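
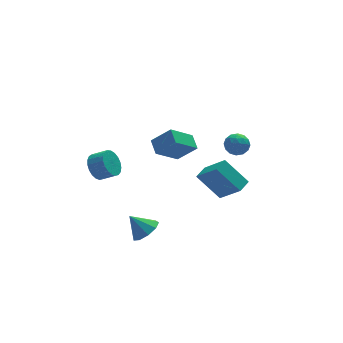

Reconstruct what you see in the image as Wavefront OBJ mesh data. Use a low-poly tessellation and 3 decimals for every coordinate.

v -2.973 4.217 -2.727
v -2.371 4.933 -2.892
v -1.585 4.4 -2.337
v -2.187 3.683 -2.173
v -2.538 5.042 -2.551
v -1.752 4.509 -1.996
v -2.78 5.009 -2.24
v -1.994 4.476 -1.685
v -3.055 4.838 -2.014
v -2.269 4.305 -1.459
v -3.316 4.561 -1.911
v -2.53 4.027 -1.356
v -3.518 4.223 -1.949
v -2.732 3.69 -1.394
v -3.626 3.885 -2.122
v -2.84 3.352 -1.567
v -3.62 3.603 -2.4
v -2.834 3.07 -1.845
v -3.503 3.428 -2.734
v -2.717 2.895 -2.179
v -3.294 3.389 -3.067
v -2.508 2.856 -2.512
v -3.03 3.494 -3.341
v -2.244 2.961 -2.786
v -2.756 3.723 -3.509
v -1.97 3.19 -2.955
v -2.519 4.037 -3.543
v -1.733 3.504 -2.988
v -2.361 4.383 -3.435
v -1.575 3.85 -2.88
v -2.309 4.7 -3.205
v -1.523 4.167 -2.65
v -2.652 -3.661 -2.493
v -1.922 -3.744 -1.922
v -3.408 -3.119 -1.447
v -1.911 -3.176 -2.208
v -2.246 -2.835 -2.628
v -2.771 -2.881 -2.984
v -3.24 -3.292 -3.111
v -3.434 -3.875 -2.948
v -3.261 -4.359 -2.572
v -2.804 -4.516 -2.159
v -2.275 -4.273 -1.902
v 3.398 -1.032 1.742
v 4.085 -1.417 1.774
v 2.775 -2.123 1.966
v 3.462 -2.508 1.998
v 3.27 -1.997 2.567
v 3.655 -1.322 2.428
v 3.205 -2.218 1.312
v 3.59 -1.543 1.173
v 3.966 -2.15 1.508
v 4.006 -2.013 2.284
v 2.854 -1.527 1.456
v 2.894 -1.39 2.232
v 3.796 -1.129 1.738
v 3.064 -2.411 2.002
v 2.951 -2.111 2.336
v 3.355 -2.337 2.355
v 3.543 -1.073 2.123
v 3.947 -1.299 2.142
v 3.468 -1.64 2.608
v 2.913 -2.241 1.598
v 3.317 -2.467 1.617
v 3.505 -1.203 1.385
v 3.909 -1.429 1.404
v 3.392 -1.9 1.132
v 4.13 -1.786 1.601
v 3.764 -2.427 1.733
v 3.613 -2.257 1.329
v 3.839 -1.86 1.248
v 4.153 -1.706 2.057
v 3.788 -2.347 2.189
v 3.675 -2.046 2.523
v 3.901 -1.65 2.441
v 4.084 -2.136 1.901
v 3.072 -1.193 1.551
v 2.707 -1.834 1.683
v 2.959 -1.89 1.299
v 3.185 -1.494 1.217
v 3.096 -1.113 2.007
v 2.73 -1.754 2.139
v 3.021 -1.68 2.492
v 3.247 -1.283 2.411
v 2.776 -1.404 1.839
v -0.593 0.502 0.507
v 0.42 -0.026 1.568
v -0.539 1.478 0.941
v 0.474 0.95 2.003
v 0.886 0.95 -0.683
v 1.899 0.422 0.379
v 0.94 1.926 -0.248
v 1.953 1.398 0.813
v 3.206 0.133 -4.168
v 2.107 1.121 -2.676
v 3.958 0.745 -4.019
v 2.858 1.733 -2.528
v 3.962 -1.133 -2.772
v 2.862 -0.145 -1.281
v 4.713 -0.521 -2.624
v 3.614 0.467 -1.132
f 2 1 5
f 2 5 3
f 3 5 6
f 3 6 4
f 5 1 7
f 5 7 6
f 6 7 8
f 6 8 4
f 7 1 9
f 7 9 8
f 8 9 10
f 8 10 4
f 9 1 11
f 9 11 10
f 10 11 12
f 10 12 4
f 11 1 13
f 11 13 12
f 12 13 14
f 12 14 4
f 13 1 15
f 13 15 14
f 14 15 16
f 14 16 4
f 15 1 17
f 15 17 16
f 16 17 18
f 16 18 4
f 17 1 19
f 17 19 18
f 18 19 20
f 18 20 4
f 19 1 21
f 19 21 20
f 20 21 22
f 20 22 4
f 21 1 23
f 21 23 22
f 22 23 24
f 22 24 4
f 23 1 25
f 23 25 24
f 24 25 26
f 24 26 4
f 25 1 27
f 25 27 26
f 26 27 28
f 26 28 4
f 27 1 29
f 27 29 28
f 28 29 30
f 28 30 4
f 29 1 31
f 29 31 30
f 30 31 32
f 30 32 4
f 31 1 2
f 31 2 32
f 32 2 3
f 32 3 4
f 34 33 36
f 34 36 35
f 36 33 37
f 36 37 35
f 37 33 38
f 37 38 35
f 38 33 39
f 38 39 35
f 39 33 40
f 39 40 35
f 40 33 41
f 40 41 35
f 41 33 42
f 41 42 35
f 42 33 43
f 42 43 35
f 43 33 34
f 43 34 35
f 44 81 60
f 81 55 84
f 60 84 49
f 81 84 60
f 44 60 56
f 60 49 61
f 56 61 45
f 60 61 56
f 44 56 65
f 56 45 66
f 65 66 51
f 56 66 65
f 44 65 77
f 65 51 80
f 77 80 54
f 65 80 77
f 44 77 81
f 77 54 85
f 81 85 55
f 77 85 81
f 45 61 72
f 61 49 75
f 72 75 53
f 61 75 72
f 49 84 62
f 84 55 83
f 62 83 48
f 84 83 62
f 55 85 82
f 85 54 78
f 82 78 46
f 85 78 82
f 54 80 79
f 80 51 67
f 79 67 50
f 80 67 79
f 51 66 71
f 66 45 68
f 71 68 52
f 66 68 71
f 47 73 59
f 73 53 74
f 59 74 48
f 73 74 59
f 47 59 57
f 59 48 58
f 57 58 46
f 59 58 57
f 47 57 64
f 57 46 63
f 64 63 50
f 57 63 64
f 47 64 69
f 64 50 70
f 69 70 52
f 64 70 69
f 47 69 73
f 69 52 76
f 73 76 53
f 69 76 73
f 48 74 62
f 74 53 75
f 62 75 49
f 74 75 62
f 46 58 82
f 58 48 83
f 82 83 55
f 58 83 82
f 50 63 79
f 63 46 78
f 79 78 54
f 63 78 79
f 52 70 71
f 70 50 67
f 71 67 51
f 70 67 71
f 53 76 72
f 76 52 68
f 72 68 45
f 76 68 72
f 87 89 86
f 90 87 86
f 86 89 88
f 88 90 86
f 87 93 89
f 91 87 90
f 91 93 87
f 89 93 88
f 92 90 88
f 88 93 92
f 92 91 90
f 93 91 92
f 95 97 94
f 98 95 94
f 94 97 96
f 96 98 94
f 95 101 97
f 99 95 98
f 99 101 95
f 97 101 96
f 100 98 96
f 96 101 100
f 100 99 98
f 101 99 100



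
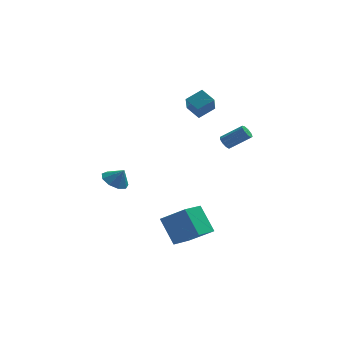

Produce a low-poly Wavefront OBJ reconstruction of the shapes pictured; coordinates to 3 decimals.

v 0.86 3.287 2.984
v 0.786 2.362 4.072
v 1.838 3.858 3.535
v 1.765 2.932 4.623
v 1.575 2.588 2.437
v 1.502 1.662 3.525
v 2.554 3.158 2.988
v 2.48 2.233 4.076
v 3.074 0.106 1.441
v 3.302 -0.218 1.104
v 4.593 -0.309 2.061
v 4.366 0.014 2.399
v 3.385 0.119 1.024
v 4.676 0.027 1.981
v 3.322 0.45 1.14
v 4.613 0.358 2.097
v 3.144 0.619 1.397
v 4.435 0.528 2.354
v 2.933 0.549 1.675
v 4.224 0.457 2.632
v 2.788 0.271 1.843
v 4.08 0.179 2.8
v 2.777 -0.084 1.824
v 4.069 -0.176 2.781
v 2.906 -0.35 1.625
v 4.197 -0.442 2.583
v 3.113 -0.403 1.341
v 4.404 -0.495 2.298
v 0.081 -4.178 -4.807
v -0.702 -3.214 -3.226
v 0.973 -2.862 -5.167
v 0.19 -1.898 -3.587
v 1.51 -4.842 -3.693
v 0.727 -3.878 -2.113
v 2.402 -3.526 -4.054
v 1.619 -2.562 -2.473
v -3.46 2.075 -2.591
v -2.79 1.637 -3.083
v -2.88 1.905 -1.649
v -2.661 2.266 -3.049
v -2.906 2.806 -2.8
v -3.41 3.004 -2.454
v -3.938 2.768 -2.172
v -4.242 2.208 -2.086
v -4.18 1.586 -2.237
v -3.782 1.193 -2.553
v -3.233 1.213 -2.888
f 2 4 1
f 5 2 1
f 1 4 3
f 3 5 1
f 2 8 4
f 6 2 5
f 6 8 2
f 4 8 3
f 7 5 3
f 3 8 7
f 7 6 5
f 8 6 7
f 10 9 13
f 10 13 11
f 11 13 14
f 11 14 12
f 13 9 15
f 13 15 14
f 14 15 16
f 14 16 12
f 15 9 17
f 15 17 16
f 16 17 18
f 16 18 12
f 17 9 19
f 17 19 18
f 18 19 20
f 18 20 12
f 19 9 21
f 19 21 20
f 20 21 22
f 20 22 12
f 21 9 23
f 21 23 22
f 22 23 24
f 22 24 12
f 23 9 25
f 23 25 24
f 24 25 26
f 24 26 12
f 25 9 27
f 25 27 26
f 26 27 28
f 26 28 12
f 27 9 10
f 27 10 28
f 28 10 11
f 28 11 12
f 30 32 29
f 33 30 29
f 29 32 31
f 31 33 29
f 30 36 32
f 34 30 33
f 34 36 30
f 32 36 31
f 35 33 31
f 31 36 35
f 35 34 33
f 36 34 35
f 38 37 40
f 38 40 39
f 40 37 41
f 40 41 39
f 41 37 42
f 41 42 39
f 42 37 43
f 42 43 39
f 43 37 44
f 43 44 39
f 44 37 45
f 44 45 39
f 45 37 46
f 45 46 39
f 46 37 47
f 46 47 39
f 47 37 38
f 47 38 39



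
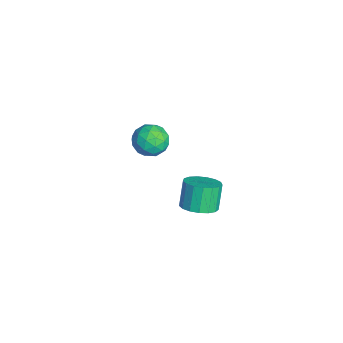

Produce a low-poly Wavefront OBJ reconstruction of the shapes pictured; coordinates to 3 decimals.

v 3.731 -2.306 1.059
v 4.457 -1.515 1.245
v 3.716 -1.183 2.728
v 2.989 -1.974 2.541
v 4.068 -1.271 0.997
v 3.327 -0.94 2.479
v 3.602 -1.265 0.762
v 2.861 -0.933 2.244
v 3.166 -1.497 0.596
v 2.424 -1.165 2.078
v 2.859 -1.914 0.535
v 2.117 -1.583 2.018
v 2.751 -2.421 0.595
v 2.01 -2.09 2.077
v 2.868 -2.902 0.761
v 2.127 -2.57 2.243
v 3.183 -3.246 0.995
v 2.441 -2.915 2.477
v 3.623 -3.374 1.244
v 2.882 -3.043 2.726
v 4.088 -3.258 1.45
v 3.346 -2.927 2.932
v 4.471 -2.924 1.567
v 3.729 -2.593 3.049
v 4.684 -2.448 1.567
v 3.943 -2.117 3.05
v 4.679 -1.939 1.451
v 3.938 -1.608 2.934
v -4.751 -3.879 0.267
v -4.221 -3.038 -0.383
v -3.059 -4.762 0.503
v -2.529 -3.921 -0.147
v -2.959 -3.657 0.929
v -4.005 -3.112 0.783
v -3.275 -4.688 -0.663
v -4.321 -4.143 -0.809
v -3.309 -3.538 -0.958
v -3.114 -2.901 0.026
v -4.166 -4.899 0.094
v -3.971 -4.262 1.078
v -4.634 -3.381 -0.079
v -2.646 -4.419 0.199
v -2.898 -4.264 0.831
v -2.587 -3.769 0.449
v -4.507 -3.425 0.607
v -4.196 -2.93 0.225
v -3.454 -3.294 0.996
v -3.084 -4.87 -0.105
v -2.773 -4.375 -0.487
v -4.693 -4.031 -0.329
v -4.382 -3.536 -0.711
v -3.826 -4.506 -0.876
v -3.787 -3.18 -0.799
v -2.793 -3.699 -0.66
v -3.231 -4.15 -0.963
v -3.846 -3.83 -1.049
v -3.672 -2.806 -0.22
v -2.678 -3.325 -0.082
v -2.931 -3.17 0.551
v -3.545 -2.849 0.465
v -3.136 -3.1 -0.558
v -4.602 -4.475 0.202
v -3.608 -4.994 0.34
v -3.735 -4.951 -0.345
v -4.349 -4.63 -0.431
v -4.487 -4.101 0.78
v -3.493 -4.62 0.919
v -3.434 -3.97 1.169
v -4.049 -3.65 1.083
v -4.144 -4.7 0.678
f 2 1 5
f 2 5 3
f 3 5 6
f 3 6 4
f 5 1 7
f 5 7 6
f 6 7 8
f 6 8 4
f 7 1 9
f 7 9 8
f 8 9 10
f 8 10 4
f 9 1 11
f 9 11 10
f 10 11 12
f 10 12 4
f 11 1 13
f 11 13 12
f 12 13 14
f 12 14 4
f 13 1 15
f 13 15 14
f 14 15 16
f 14 16 4
f 15 1 17
f 15 17 16
f 16 17 18
f 16 18 4
f 17 1 19
f 17 19 18
f 18 19 20
f 18 20 4
f 19 1 21
f 19 21 20
f 20 21 22
f 20 22 4
f 21 1 23
f 21 23 22
f 22 23 24
f 22 24 4
f 23 1 25
f 23 25 24
f 24 25 26
f 24 26 4
f 25 1 27
f 25 27 26
f 26 27 28
f 26 28 4
f 27 1 2
f 27 2 28
f 28 2 3
f 28 3 4
f 29 66 45
f 66 40 69
f 45 69 34
f 66 69 45
f 29 45 41
f 45 34 46
f 41 46 30
f 45 46 41
f 29 41 50
f 41 30 51
f 50 51 36
f 41 51 50
f 29 50 62
f 50 36 65
f 62 65 39
f 50 65 62
f 29 62 66
f 62 39 70
f 66 70 40
f 62 70 66
f 30 46 57
f 46 34 60
f 57 60 38
f 46 60 57
f 34 69 47
f 69 40 68
f 47 68 33
f 69 68 47
f 40 70 67
f 70 39 63
f 67 63 31
f 70 63 67
f 39 65 64
f 65 36 52
f 64 52 35
f 65 52 64
f 36 51 56
f 51 30 53
f 56 53 37
f 51 53 56
f 32 58 44
f 58 38 59
f 44 59 33
f 58 59 44
f 32 44 42
f 44 33 43
f 42 43 31
f 44 43 42
f 32 42 49
f 42 31 48
f 49 48 35
f 42 48 49
f 32 49 54
f 49 35 55
f 54 55 37
f 49 55 54
f 32 54 58
f 54 37 61
f 58 61 38
f 54 61 58
f 33 59 47
f 59 38 60
f 47 60 34
f 59 60 47
f 31 43 67
f 43 33 68
f 67 68 40
f 43 68 67
f 35 48 64
f 48 31 63
f 64 63 39
f 48 63 64
f 37 55 56
f 55 35 52
f 56 52 36
f 55 52 56
f 38 61 57
f 61 37 53
f 57 53 30
f 61 53 57



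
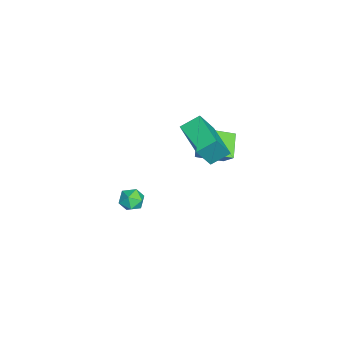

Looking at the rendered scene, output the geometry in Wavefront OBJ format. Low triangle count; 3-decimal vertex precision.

v -1.065 -0.045 -3.763
v -0.404 -0.2 -4.241
v -0.976 -1.28 -3.239
v -0.315 -1.435 -3.717
v -0.259 -0.888 -3.095
v -0.313 -0.125 -3.418
v -1.067 -1.355 -4.062
v -1.121 -0.592 -4.385
v -0.404 -1.01 -4.425
v 0.095 -0.721 -3.828
v -1.475 -0.759 -3.652
v -0.976 -0.47 -3.055
v -0.268 2.753 2.363
v -0.672 3.811 2.981
v 1.624 3.686 2.002
v 1.221 4.744 2.62
v 0.439 1.996 4.12
v 0.036 3.054 4.738
v 2.332 2.929 3.759
v 1.928 3.987 4.377
v -1.861 2.881 1.404
v -1.193 3.444 2.38
v -2.196 4.441 0.734
v -1.528 5.004 1.71
v -0.512 2.796 0.53
v 0.156 3.359 1.506
v -0.847 4.356 -0.14
v -0.179 4.919 0.836
f 1 12 6
f 1 6 2
f 1 2 8
f 1 8 11
f 1 11 12
f 2 6 10
f 6 12 5
f 12 11 3
f 11 8 7
f 8 2 9
f 4 10 5
f 4 5 3
f 4 3 7
f 4 7 9
f 4 9 10
f 5 10 6
f 3 5 12
f 7 3 11
f 9 7 8
f 10 9 2
f 14 16 13
f 17 14 13
f 13 16 15
f 15 17 13
f 14 20 16
f 18 14 17
f 18 20 14
f 16 20 15
f 19 17 15
f 15 20 19
f 19 18 17
f 20 18 19
f 22 24 21
f 25 22 21
f 21 24 23
f 23 25 21
f 22 28 24
f 26 22 25
f 26 28 22
f 24 28 23
f 27 25 23
f 23 28 27
f 27 26 25
f 28 26 27



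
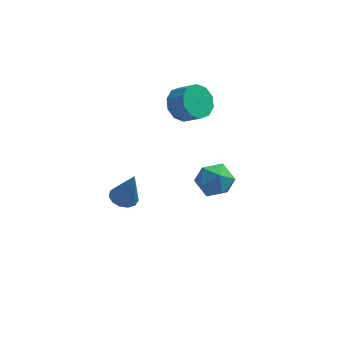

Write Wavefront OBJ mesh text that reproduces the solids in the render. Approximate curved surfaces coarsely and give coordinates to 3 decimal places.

v -4.023 -3.252 1.221
v -3.457 -2.864 1.081
v -3.497 -3.388 2.959
v -3.742 -2.612 1.187
v -4.115 -2.563 1.303
v -4.46 -2.733 1.394
v -4.665 -3.068 1.43
v -4.666 -3.461 1.4
v -4.463 -3.788 1.313
v -4.121 -3.945 1.197
v -3.747 -3.881 1.089
v -3.46 -3.618 1.023
v -3.352 -3.239 1.02
v -0.755 2.722 -1.964
v 0.026 2.395 -1.305
v -0.646 1.225 -2.835
v 0.135 0.898 -2.176
v -0.869 0.997 -1.81
v -0.936 1.922 -1.272
v 0.316 1.698 -2.868
v 0.249 2.623 -2.33
v 0.688 1.762 -1.864
v -0.044 1.329 -1.211
v -0.576 2.291 -2.929
v -1.308 1.858 -2.276
v -2.023 2.984 2.554
v -1.5 2.708 1.773
v -0.673 2.26 2.486
v -1.197 2.536 3.266
v -1.327 3.268 1.925
v -0.501 2.82 2.638
v -1.421 3.72 2.317
v -0.594 3.272 3.03
v -1.745 3.891 2.8
v -0.918 3.443 3.513
v -2.175 3.715 3.188
v -1.348 3.267 3.901
v -2.547 3.26 3.334
v -1.72 2.812 4.047
v -2.719 2.7 3.182
v -1.893 2.252 3.895
v -2.626 2.248 2.79
v -1.799 1.8 3.503
v -2.302 2.077 2.307
v -1.475 1.629 3.02
v -1.872 2.253 1.919
v -1.045 1.805 2.632
f 2 1 4
f 2 4 3
f 4 1 5
f 4 5 3
f 5 1 6
f 5 6 3
f 6 1 7
f 6 7 3
f 7 1 8
f 7 8 3
f 8 1 9
f 8 9 3
f 9 1 10
f 9 10 3
f 10 1 11
f 10 11 3
f 11 1 12
f 11 12 3
f 12 1 13
f 12 13 3
f 13 1 2
f 13 2 3
f 14 25 19
f 14 19 15
f 14 15 21
f 14 21 24
f 14 24 25
f 15 19 23
f 19 25 18
f 25 24 16
f 24 21 20
f 21 15 22
f 17 23 18
f 17 18 16
f 17 16 20
f 17 20 22
f 17 22 23
f 18 23 19
f 16 18 25
f 20 16 24
f 22 20 21
f 23 22 15
f 27 26 30
f 27 30 28
f 28 30 31
f 28 31 29
f 30 26 32
f 30 32 31
f 31 32 33
f 31 33 29
f 32 26 34
f 32 34 33
f 33 34 35
f 33 35 29
f 34 26 36
f 34 36 35
f 35 36 37
f 35 37 29
f 36 26 38
f 36 38 37
f 37 38 39
f 37 39 29
f 38 26 40
f 38 40 39
f 39 40 41
f 39 41 29
f 40 26 42
f 40 42 41
f 41 42 43
f 41 43 29
f 42 26 44
f 42 44 43
f 43 44 45
f 43 45 29
f 44 26 46
f 44 46 45
f 45 46 47
f 45 47 29
f 46 26 27
f 46 27 47
f 47 27 28
f 47 28 29



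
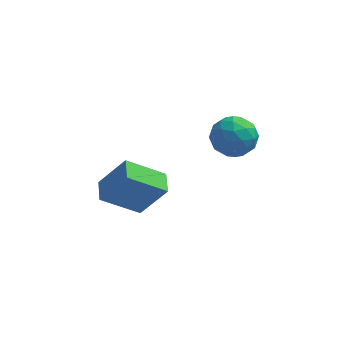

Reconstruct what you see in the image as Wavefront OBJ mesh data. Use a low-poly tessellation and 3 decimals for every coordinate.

v 0.244 2.462 -4.997
v -1.195 2.07 -3.955
v 0.075 3.41 -4.875
v -1.365 3.018 -3.832
v 1.265 2.462 -3.588
v -0.175 2.07 -2.545
v 1.095 3.41 -3.465
v -0.344 3.018 -2.423
v 2.888 2.019 0.577
v 3.571 2.541 0.919
v 3.729 1.699 -0.619
v 4.412 2.221 -0.277
v 4.188 1.424 0.135
v 3.668 1.621 0.875
v 3.632 2.619 -0.575
v 3.112 2.816 0.165
v 4.031 2.911 0.207
v 4.375 2.173 0.646
v 2.925 2.067 -0.346
v 3.269 1.329 0.093
v 3.155 2.308 0.853
v 4.145 1.932 -0.553
v 4.013 1.464 -0.311
v 4.415 1.771 -0.11
v 3.213 1.767 0.827
v 3.614 2.074 1.028
v 3.977 1.418 0.568
v 3.686 2.166 -0.728
v 4.087 2.473 -0.527
v 2.885 2.469 0.41
v 3.287 2.776 0.611
v 3.323 2.822 -0.268
v 3.828 2.832 0.635
v 4.322 2.645 -0.068
v 3.863 2.878 -0.243
v 3.557 2.994 0.192
v 4.03 2.398 0.893
v 4.524 2.211 0.19
v 4.393 1.742 0.433
v 4.087 1.858 0.868
v 4.3 2.616 0.475
v 2.776 2.029 0.11
v 3.27 1.842 -0.593
v 3.213 2.382 -0.568
v 2.907 2.498 -0.133
v 2.978 1.595 0.368
v 3.472 1.408 -0.335
v 3.743 1.246 0.108
v 3.437 1.362 0.543
v 3 1.624 -0.175
f 2 4 1
f 5 2 1
f 1 4 3
f 3 5 1
f 2 8 4
f 6 2 5
f 6 8 2
f 4 8 3
f 7 5 3
f 3 8 7
f 7 6 5
f 8 6 7
f 9 46 25
f 46 20 49
f 25 49 14
f 46 49 25
f 9 25 21
f 25 14 26
f 21 26 10
f 25 26 21
f 9 21 30
f 21 10 31
f 30 31 16
f 21 31 30
f 9 30 42
f 30 16 45
f 42 45 19
f 30 45 42
f 9 42 46
f 42 19 50
f 46 50 20
f 42 50 46
f 10 26 37
f 26 14 40
f 37 40 18
f 26 40 37
f 14 49 27
f 49 20 48
f 27 48 13
f 49 48 27
f 20 50 47
f 50 19 43
f 47 43 11
f 50 43 47
f 19 45 44
f 45 16 32
f 44 32 15
f 45 32 44
f 16 31 36
f 31 10 33
f 36 33 17
f 31 33 36
f 12 38 24
f 38 18 39
f 24 39 13
f 38 39 24
f 12 24 22
f 24 13 23
f 22 23 11
f 24 23 22
f 12 22 29
f 22 11 28
f 29 28 15
f 22 28 29
f 12 29 34
f 29 15 35
f 34 35 17
f 29 35 34
f 12 34 38
f 34 17 41
f 38 41 18
f 34 41 38
f 13 39 27
f 39 18 40
f 27 40 14
f 39 40 27
f 11 23 47
f 23 13 48
f 47 48 20
f 23 48 47
f 15 28 44
f 28 11 43
f 44 43 19
f 28 43 44
f 17 35 36
f 35 15 32
f 36 32 16
f 35 32 36
f 18 41 37
f 41 17 33
f 37 33 10
f 41 33 37



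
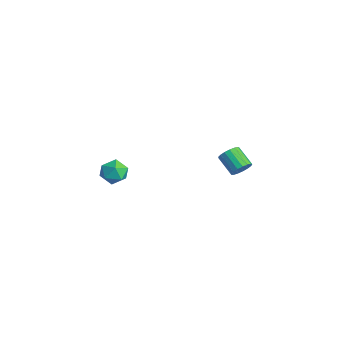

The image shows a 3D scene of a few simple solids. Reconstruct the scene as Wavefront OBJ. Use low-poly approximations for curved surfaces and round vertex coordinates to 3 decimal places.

v -0.415 4.048 -0.479
v -0.04 3.909 0.034
v -1.111 3.672 0.751
v -1.485 3.812 0.239
v -0.091 4.215 0.06
v -1.161 3.978 0.777
v -0.215 4.482 -0.038
v -1.286 4.246 0.679
v -0.386 4.651 -0.236
v -1.456 4.414 0.481
v -0.563 4.681 -0.491
v -1.633 4.445 0.226
v -0.706 4.566 -0.742
v -1.776 4.33 -0.025
v -0.782 4.333 -0.933
v -1.853 4.097 -0.216
v -0.774 4.034 -1.02
v -1.845 3.798 -0.303
v -0.684 3.739 -0.983
v -1.755 3.503 -0.266
v -0.532 3.514 -0.83
v -1.603 3.278 -0.113
v -0.354 3.412 -0.597
v -1.424 3.176 0.12
v -0.189 3.455 -0.337
v -1.259 3.219 0.38
v -0.076 3.635 -0.109
v -1.146 3.398 0.608
v -0.625 -2.644 1.673
v 0.029 -2.75 1.173
v -0.429 -3.87 2.187
v 0.225 -3.976 1.687
v 0.263 -3.428 2.309
v 0.142 -2.67 1.992
v -0.542 -3.95 1.368
v -0.663 -3.192 1.051
v 0.081 -3.557 0.984
v 0.578 -3.234 1.566
v -0.978 -3.386 1.794
v -0.481 -3.063 2.376
f 2 1 5
f 2 5 3
f 3 5 6
f 3 6 4
f 5 1 7
f 5 7 6
f 6 7 8
f 6 8 4
f 7 1 9
f 7 9 8
f 8 9 10
f 8 10 4
f 9 1 11
f 9 11 10
f 10 11 12
f 10 12 4
f 11 1 13
f 11 13 12
f 12 13 14
f 12 14 4
f 13 1 15
f 13 15 14
f 14 15 16
f 14 16 4
f 15 1 17
f 15 17 16
f 16 17 18
f 16 18 4
f 17 1 19
f 17 19 18
f 18 19 20
f 18 20 4
f 19 1 21
f 19 21 20
f 20 21 22
f 20 22 4
f 21 1 23
f 21 23 22
f 22 23 24
f 22 24 4
f 23 1 25
f 23 25 24
f 24 25 26
f 24 26 4
f 25 1 27
f 25 27 26
f 26 27 28
f 26 28 4
f 27 1 2
f 27 2 28
f 28 2 3
f 28 3 4
f 29 40 34
f 29 34 30
f 29 30 36
f 29 36 39
f 29 39 40
f 30 34 38
f 34 40 33
f 40 39 31
f 39 36 35
f 36 30 37
f 32 38 33
f 32 33 31
f 32 31 35
f 32 35 37
f 32 37 38
f 33 38 34
f 31 33 40
f 35 31 39
f 37 35 36
f 38 37 30



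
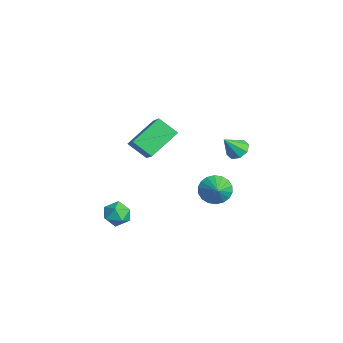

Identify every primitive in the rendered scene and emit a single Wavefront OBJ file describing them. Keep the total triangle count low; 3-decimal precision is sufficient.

v 0.879 -1.595 1.613
v 0.141 -2.461 2.464
v 0.178 0.087 2.716
v -0.56 -0.779 3.567
v 2.48 -1.741 2.853
v 1.742 -2.607 3.704
v 1.779 -0.059 3.956
v 1.041 -0.925 4.807
v 1.009 3.655 1.319
v 1.726 3.544 1.129
v 1.171 2.765 2.441
v 1.66 3.986 1.489
v 1.213 4.234 1.75
v 0.647 4.143 1.758
v 0.293 3.765 1.51
v 0.358 3.323 1.15
v 0.806 3.075 0.889
v 1.372 3.167 0.88
v -1.187 3.092 -3.486
v -0.799 2.551 -4.259
v -0.093 2.888 -2.794
v -0.661 2.974 -4.352
v -0.628 3.42 -4.273
v -0.705 3.801 -4.039
v -0.878 4.041 -3.695
v -1.112 4.094 -3.31
v -1.361 3.948 -2.959
v -1.575 3.632 -2.713
v -1.713 3.21 -2.62
v -1.746 2.764 -2.698
v -1.669 2.383 -2.933
v -1.496 2.142 -3.277
v -1.262 2.09 -3.662
v -1.013 2.236 -4.013
v -1.378 -3.018 -3.797
v -0.923 -2.742 -3.04
v -0.077 -3.178 -4.52
v 0.378 -2.902 -3.763
v -0.056 -3.719 -3.77
v -0.86 -3.62 -3.323
v -0.14 -2.3 -4.237
v -0.944 -2.201 -3.79
v -0.158 -2.298 -3.312
v -0.106 -3.175 -3.023
v -0.894 -2.745 -4.537
v -0.842 -3.622 -4.248
f 2 4 1
f 5 2 1
f 1 4 3
f 3 5 1
f 2 8 4
f 6 2 5
f 6 8 2
f 4 8 3
f 7 5 3
f 3 8 7
f 7 6 5
f 8 6 7
f 10 9 12
f 10 12 11
f 12 9 13
f 12 13 11
f 13 9 14
f 13 14 11
f 14 9 15
f 14 15 11
f 15 9 16
f 15 16 11
f 16 9 17
f 16 17 11
f 17 9 18
f 17 18 11
f 18 9 10
f 18 10 11
f 20 19 22
f 20 22 21
f 22 19 23
f 22 23 21
f 23 19 24
f 23 24 21
f 24 19 25
f 24 25 21
f 25 19 26
f 25 26 21
f 26 19 27
f 26 27 21
f 27 19 28
f 27 28 21
f 28 19 29
f 28 29 21
f 29 19 30
f 29 30 21
f 30 19 31
f 30 31 21
f 31 19 32
f 31 32 21
f 32 19 33
f 32 33 21
f 33 19 34
f 33 34 21
f 34 19 20
f 34 20 21
f 35 46 40
f 35 40 36
f 35 36 42
f 35 42 45
f 35 45 46
f 36 40 44
f 40 46 39
f 46 45 37
f 45 42 41
f 42 36 43
f 38 44 39
f 38 39 37
f 38 37 41
f 38 41 43
f 38 43 44
f 39 44 40
f 37 39 46
f 41 37 45
f 43 41 42
f 44 43 36



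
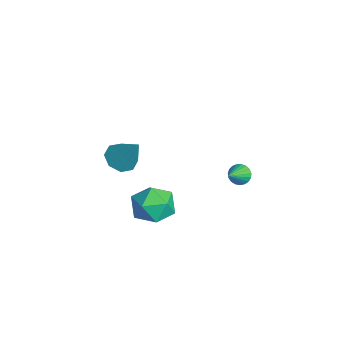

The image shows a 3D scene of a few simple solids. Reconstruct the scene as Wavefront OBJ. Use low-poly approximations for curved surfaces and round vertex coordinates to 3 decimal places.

v 1.758 0.129 -1.138
v 2.117 0.533 -1.134
v 2.582 -0.609 -0.382
v 1.993 0.58 -0.953
v 1.828 0.548 -0.804
v 1.651 0.445 -0.713
v 1.492 0.286 -0.695
v 1.38 0.101 -0.754
v 1.333 -0.079 -0.879
v 1.36 -0.224 -1.049
v 1.455 -0.307 -1.235
v 1.603 -0.315 -1.403
v 1.778 -0.246 -1.526
v 1.95 -0.112 -1.582
v 2.088 0.064 -1.561
v 2.169 0.251 -1.467
v 2.18 0.417 -1.316
v 0.962 -3.633 -1.909
v 1.336 -3.092 -2.769
v 2.544 -4.348 -1.671
v 2.918 -3.807 -2.531
v 2.653 -3.271 -1.628
v 1.675 -2.83 -1.775
v 2.205 -4.61 -2.665
v 1.227 -4.169 -2.812
v 2.104 -3.696 -3.237
v 2.381 -2.868 -2.595
v 1.499 -4.572 -1.845
v 1.776 -3.744 -1.203
v -3.704 -3.88 -3.708
v -3.191 -4.558 -3.715
v -2.836 -3.24 -2.192
v -2.952 -4.062 -4.061
v -3.153 -3.459 -4.2
v -3.677 -3.103 -4.051
v -4.216 -3.202 -3.701
v -4.455 -3.698 -3.355
v -4.254 -4.301 -3.215
v -3.731 -4.657 -3.365
f 2 1 4
f 2 4 3
f 4 1 5
f 4 5 3
f 5 1 6
f 5 6 3
f 6 1 7
f 6 7 3
f 7 1 8
f 7 8 3
f 8 1 9
f 8 9 3
f 9 1 10
f 9 10 3
f 10 1 11
f 10 11 3
f 11 1 12
f 11 12 3
f 12 1 13
f 12 13 3
f 13 1 14
f 13 14 3
f 14 1 15
f 14 15 3
f 15 1 16
f 15 16 3
f 16 1 17
f 16 17 3
f 17 1 2
f 17 2 3
f 18 29 23
f 18 23 19
f 18 19 25
f 18 25 28
f 18 28 29
f 19 23 27
f 23 29 22
f 29 28 20
f 28 25 24
f 25 19 26
f 21 27 22
f 21 22 20
f 21 20 24
f 21 24 26
f 21 26 27
f 22 27 23
f 20 22 29
f 24 20 28
f 26 24 25
f 27 26 19
f 31 30 33
f 31 33 32
f 33 30 34
f 33 34 32
f 34 30 35
f 34 35 32
f 35 30 36
f 35 36 32
f 36 30 37
f 36 37 32
f 37 30 38
f 37 38 32
f 38 30 39
f 38 39 32
f 39 30 31
f 39 31 32



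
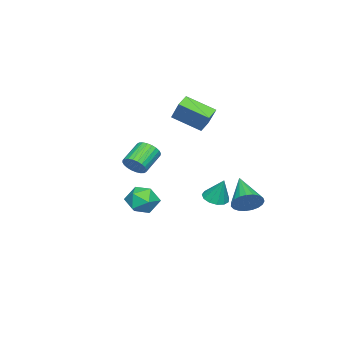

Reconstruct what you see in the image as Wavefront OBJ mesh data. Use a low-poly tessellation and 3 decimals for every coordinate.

v -3.864 -1.21 3.093
v -3.354 -0.559 4.21
v -4.11 0.298 2.327
v -3.6 0.95 3.444
v -3.12 -1.25 2.776
v -2.61 -0.598 3.893
v -3.366 0.259 2.01
v -2.856 0.91 3.127
v -1.054 -2.224 0.008
v -0.682 -2.116 0.567
v -1.854 -1.929 1.311
v -2.226 -2.036 0.752
v -0.704 -1.87 0.471
v -1.875 -1.682 1.215
v -0.779 -1.677 0.305
v -1.95 -1.49 1.048
v -0.895 -1.568 0.093
v -2.067 -1.381 0.837
v -1.037 -1.558 -0.131
v -2.208 -1.371 0.612
v -1.18 -1.65 -0.335
v -2.352 -1.463 0.409
v -1.305 -1.829 -0.486
v -2.476 -1.642 0.258
v -1.391 -2.068 -0.562
v -2.563 -1.881 0.182
v -1.426 -2.331 -0.551
v -2.598 -2.144 0.193
v -1.405 -2.578 -0.455
v -2.576 -2.39 0.289
v -1.33 -2.77 -0.288
v -2.501 -2.583 0.455
v -1.213 -2.879 -0.077
v -2.385 -2.692 0.667
v -1.072 -2.889 0.148
v -2.243 -2.702 0.891
v -0.928 -2.797 0.351
v -2.1 -2.61 1.095
v -0.804 -2.618 0.502
v -1.975 -2.431 1.246
v -0.717 -2.379 0.578
v -1.889 -2.192 1.322
v -0.7 2.277 -1.176
v -0.123 1.922 -1.12
v -0.5 2.803 0.096
v -0.028 2.26 -1.274
v -0.146 2.603 -1.398
v -0.44 2.842 -1.45
v -0.817 2.902 -1.416
v -1.157 2.764 -1.305
v -1.352 2.471 -1.153
v -1.339 2.117 -1.008
v -1.124 1.813 -0.917
v -0.775 1.657 -0.907
v -0.401 1.698 -0.983
v 2.75 1.099 -0.33
v 3.278 0.782 -0.978
v 2.802 -0.182 0.338
v 3.33 -0.499 -0.31
v 3.639 0.12 0.256
v 3.607 0.912 -0.158
v 2.473 -0.312 -0.482
v 2.441 0.48 -0.896
v 3.107 -0.09 -1.072
v 3.827 0.177 -0.616
v 2.253 0.423 -0.024
v 2.973 0.69 0.432
v -2.55 3.123 -2.073
v -2.121 3.241 -1.372
v -3.91 2.077 -1.067
v -2.332 3.514 -1.374
v -2.581 3.719 -1.497
v -2.824 3.822 -1.719
v -3.02 3.803 -2.003
v -3.135 3.667 -2.299
v -3.148 3.437 -2.556
v -3.058 3.153 -2.729
v -2.88 2.863 -2.789
v -2.645 2.619 -2.726
v -2.393 2.461 -2.549
v -2.169 2.418 -2.291
v -2.01 2.497 -1.995
v -1.945 2.685 -1.712
v -1.984 2.947 -1.492
f 2 4 1
f 5 2 1
f 1 4 3
f 3 5 1
f 2 8 4
f 6 2 5
f 6 8 2
f 4 8 3
f 7 5 3
f 3 8 7
f 7 6 5
f 8 6 7
f 10 9 13
f 10 13 11
f 11 13 14
f 11 14 12
f 13 9 15
f 13 15 14
f 14 15 16
f 14 16 12
f 15 9 17
f 15 17 16
f 16 17 18
f 16 18 12
f 17 9 19
f 17 19 18
f 18 19 20
f 18 20 12
f 19 9 21
f 19 21 20
f 20 21 22
f 20 22 12
f 21 9 23
f 21 23 22
f 22 23 24
f 22 24 12
f 23 9 25
f 23 25 24
f 24 25 26
f 24 26 12
f 25 9 27
f 25 27 26
f 26 27 28
f 26 28 12
f 27 9 29
f 27 29 28
f 28 29 30
f 28 30 12
f 29 9 31
f 29 31 30
f 30 31 32
f 30 32 12
f 31 9 33
f 31 33 32
f 32 33 34
f 32 34 12
f 33 9 35
f 33 35 34
f 34 35 36
f 34 36 12
f 35 9 37
f 35 37 36
f 36 37 38
f 36 38 12
f 37 9 39
f 37 39 38
f 38 39 40
f 38 40 12
f 39 9 41
f 39 41 40
f 40 41 42
f 40 42 12
f 41 9 10
f 41 10 42
f 42 10 11
f 42 11 12
f 44 43 46
f 44 46 45
f 46 43 47
f 46 47 45
f 47 43 48
f 47 48 45
f 48 43 49
f 48 49 45
f 49 43 50
f 49 50 45
f 50 43 51
f 50 51 45
f 51 43 52
f 51 52 45
f 52 43 53
f 52 53 45
f 53 43 54
f 53 54 45
f 54 43 55
f 54 55 45
f 55 43 44
f 55 44 45
f 56 67 61
f 56 61 57
f 56 57 63
f 56 63 66
f 56 66 67
f 57 61 65
f 61 67 60
f 67 66 58
f 66 63 62
f 63 57 64
f 59 65 60
f 59 60 58
f 59 58 62
f 59 62 64
f 59 64 65
f 60 65 61
f 58 60 67
f 62 58 66
f 64 62 63
f 65 64 57
f 69 68 71
f 69 71 70
f 71 68 72
f 71 72 70
f 72 68 73
f 72 73 70
f 73 68 74
f 73 74 70
f 74 68 75
f 74 75 70
f 75 68 76
f 75 76 70
f 76 68 77
f 76 77 70
f 77 68 78
f 77 78 70
f 78 68 79
f 78 79 70
f 79 68 80
f 79 80 70
f 80 68 81
f 80 81 70
f 81 68 82
f 81 82 70
f 82 68 83
f 82 83 70
f 83 68 84
f 83 84 70
f 84 68 69
f 84 69 70



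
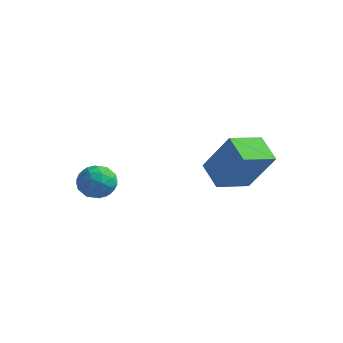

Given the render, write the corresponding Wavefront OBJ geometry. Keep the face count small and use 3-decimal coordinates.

v 0.513 1.705 3.427
v 1.67 1.765 5.203
v 1.046 3.127 3.032
v 2.203 3.188 4.808
v 1.517 1.152 2.792
v 2.674 1.213 4.568
v 2.05 2.575 2.397
v 3.207 2.635 4.173
v -3.115 -1.055 2.923
v -2.564 -0.533 3.286
v -2.096 -1.887 2.574
v -1.545 -1.365 2.937
v -2.086 -1.801 3.411
v -2.716 -1.287 3.626
v -1.944 -1.133 2.234
v -2.574 -0.619 2.449
v -1.841 -0.581 2.86
v -1.929 -0.994 3.587
v -2.731 -1.426 2.273
v -2.819 -1.839 3
v -2.929 -0.721 3.135
v -1.731 -1.699 2.725
v -2.049 -1.955 3.004
v -1.725 -1.648 3.217
v -3.018 -1.164 3.335
v -2.695 -0.857 3.548
v -2.414 -1.603 3.622
v -1.965 -1.563 2.312
v -1.642 -1.256 2.525
v -2.935 -0.772 2.643
v -2.611 -0.465 2.856
v -2.246 -0.817 2.238
v -2.18 -0.442 3.098
v -1.581 -0.931 2.893
v -1.815 -0.795 2.479
v -2.186 -0.493 2.606
v -2.232 -0.685 3.526
v -1.633 -1.174 3.321
v -1.951 -1.43 3.599
v -2.321 -1.128 3.726
v -1.806 -0.713 3.275
v -3.027 -1.246 2.539
v -2.428 -1.735 2.334
v -2.339 -1.292 2.134
v -2.709 -0.99 2.261
v -3.079 -1.489 2.967
v -2.48 -1.978 2.762
v -2.474 -1.927 3.254
v -2.845 -1.625 3.381
v -2.854 -1.707 2.585
f 2 4 1
f 5 2 1
f 1 4 3
f 3 5 1
f 2 8 4
f 6 2 5
f 6 8 2
f 4 8 3
f 7 5 3
f 3 8 7
f 7 6 5
f 8 6 7
f 9 46 25
f 46 20 49
f 25 49 14
f 46 49 25
f 9 25 21
f 25 14 26
f 21 26 10
f 25 26 21
f 9 21 30
f 21 10 31
f 30 31 16
f 21 31 30
f 9 30 42
f 30 16 45
f 42 45 19
f 30 45 42
f 9 42 46
f 42 19 50
f 46 50 20
f 42 50 46
f 10 26 37
f 26 14 40
f 37 40 18
f 26 40 37
f 14 49 27
f 49 20 48
f 27 48 13
f 49 48 27
f 20 50 47
f 50 19 43
f 47 43 11
f 50 43 47
f 19 45 44
f 45 16 32
f 44 32 15
f 45 32 44
f 16 31 36
f 31 10 33
f 36 33 17
f 31 33 36
f 12 38 24
f 38 18 39
f 24 39 13
f 38 39 24
f 12 24 22
f 24 13 23
f 22 23 11
f 24 23 22
f 12 22 29
f 22 11 28
f 29 28 15
f 22 28 29
f 12 29 34
f 29 15 35
f 34 35 17
f 29 35 34
f 12 34 38
f 34 17 41
f 38 41 18
f 34 41 38
f 13 39 27
f 39 18 40
f 27 40 14
f 39 40 27
f 11 23 47
f 23 13 48
f 47 48 20
f 23 48 47
f 15 28 44
f 28 11 43
f 44 43 19
f 28 43 44
f 17 35 36
f 35 15 32
f 36 32 16
f 35 32 36
f 18 41 37
f 41 17 33
f 37 33 10
f 41 33 37



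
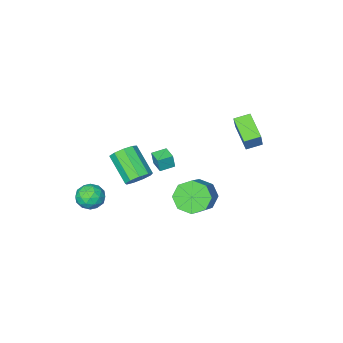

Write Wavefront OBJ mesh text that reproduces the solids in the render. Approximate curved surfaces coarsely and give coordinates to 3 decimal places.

v 3.144 -1.368 -2.414
v 3.857 -1.139 -2.032
v 3.863 -2.021 -3.368
v 4.576 -1.792 -2.986
v 4.064 -2.349 -2.62
v 3.619 -1.946 -2.031
v 4.101 -1.214 -3.369
v 3.656 -0.811 -2.78
v 4.449 -1.044 -2.623
v 4.426 -1.746 -2.16
v 3.294 -1.414 -3.24
v 3.271 -2.116 -2.777
v 3.437 -1.196 -2.139
v 4.283 -1.964 -3.261
v 3.981 -2.291 -3.046
v 4.401 -2.157 -2.821
v 3.297 -1.671 -2.138
v 3.717 -1.536 -1.914
v 3.838 -2.248 -2.26
v 4.003 -1.624 -3.486
v 4.423 -1.489 -3.262
v 3.319 -1.003 -2.579
v 3.739 -0.869 -2.354
v 3.882 -0.912 -3.14
v 4.205 -1.006 -2.262
v 4.627 -1.39 -2.823
v 4.348 -1.05 -3.048
v 4.086 -0.813 -2.701
v 4.191 -1.419 -1.99
v 4.614 -1.802 -2.551
v 4.313 -2.13 -2.335
v 4.051 -1.893 -1.989
v 4.539 -1.363 -2.337
v 3.106 -1.358 -2.849
v 3.529 -1.741 -3.41
v 3.669 -1.267 -3.411
v 3.407 -1.03 -3.065
v 3.093 -1.77 -2.577
v 3.515 -2.154 -3.138
v 3.634 -2.347 -2.699
v 3.372 -2.11 -2.352
v 3.181 -1.797 -3.063
v 0.187 2.882 -1.25
v 0.93 2.724 -1.899
v 1.977 3.619 -0.92
v 1.233 3.778 -0.27
v 0.534 3.359 -2.057
v 1.581 4.255 -1.078
v -0.066 3.715 -1.742
v 0.981 4.611 -0.762
v -0.517 3.583 -1.138
v 0.529 4.479 -0.159
v -0.557 3.041 -0.6
v 0.49 3.936 0.379
v -0.161 2.405 -0.442
v 0.886 3.301 0.537
v 0.439 2.049 -0.758
v 1.486 2.945 0.222
v 0.891 2.181 -1.361
v 1.937 3.077 -0.382
v 2.043 0.227 -0.882
v 2.555 -0.136 -1.344
v 2.529 -1.651 -0.181
v 2.017 -1.287 0.282
v 2.813 0.145 -0.972
v 2.788 -1.37 0.191
v 2.711 0.465 -0.557
v 2.686 -1.05 0.606
v 2.296 0.674 -0.294
v 2.271 -0.841 0.869
v 1.763 0.674 -0.306
v 1.738 -0.841 0.857
v 1.36 0.465 -0.587
v 1.335 -1.05 0.576
v 1.277 0.145 -1.006
v 1.252 -1.37 0.157
v 1.552 -0.137 -1.366
v 1.527 -1.651 -0.203
v 2.056 -0.248 -1.5
v 2.031 -1.763 -0.337
v -2.764 2.771 0.971
v -3.042 1.452 1.777
v -3.577 3.082 1.199
v -3.855 1.763 2.004
v -2.145 3.437 2.276
v -2.423 2.118 3.081
v -2.958 3.748 2.503
v -3.236 2.429 3.309
v 0.419 0.494 0.168
v 0.521 0.454 0.981
v 0.592 1.347 0.189
v 0.694 1.306 1.001
v 1.226 0.334 0.059
v 1.328 0.293 0.871
v 1.399 1.186 0.079
v 1.501 1.146 0.892
f 1 38 17
f 38 12 41
f 17 41 6
f 38 41 17
f 1 17 13
f 17 6 18
f 13 18 2
f 17 18 13
f 1 13 22
f 13 2 23
f 22 23 8
f 13 23 22
f 1 22 34
f 22 8 37
f 34 37 11
f 22 37 34
f 1 34 38
f 34 11 42
f 38 42 12
f 34 42 38
f 2 18 29
f 18 6 32
f 29 32 10
f 18 32 29
f 6 41 19
f 41 12 40
f 19 40 5
f 41 40 19
f 12 42 39
f 42 11 35
f 39 35 3
f 42 35 39
f 11 37 36
f 37 8 24
f 36 24 7
f 37 24 36
f 8 23 28
f 23 2 25
f 28 25 9
f 23 25 28
f 4 30 16
f 30 10 31
f 16 31 5
f 30 31 16
f 4 16 14
f 16 5 15
f 14 15 3
f 16 15 14
f 4 14 21
f 14 3 20
f 21 20 7
f 14 20 21
f 4 21 26
f 21 7 27
f 26 27 9
f 21 27 26
f 4 26 30
f 26 9 33
f 30 33 10
f 26 33 30
f 5 31 19
f 31 10 32
f 19 32 6
f 31 32 19
f 3 15 39
f 15 5 40
f 39 40 12
f 15 40 39
f 7 20 36
f 20 3 35
f 36 35 11
f 20 35 36
f 9 27 28
f 27 7 24
f 28 24 8
f 27 24 28
f 10 33 29
f 33 9 25
f 29 25 2
f 33 25 29
f 44 43 47
f 44 47 45
f 45 47 48
f 45 48 46
f 47 43 49
f 47 49 48
f 48 49 50
f 48 50 46
f 49 43 51
f 49 51 50
f 50 51 52
f 50 52 46
f 51 43 53
f 51 53 52
f 52 53 54
f 52 54 46
f 53 43 55
f 53 55 54
f 54 55 56
f 54 56 46
f 55 43 57
f 55 57 56
f 56 57 58
f 56 58 46
f 57 43 59
f 57 59 58
f 58 59 60
f 58 60 46
f 59 43 44
f 59 44 60
f 60 44 45
f 60 45 46
f 62 61 65
f 62 65 63
f 63 65 66
f 63 66 64
f 65 61 67
f 65 67 66
f 66 67 68
f 66 68 64
f 67 61 69
f 67 69 68
f 68 69 70
f 68 70 64
f 69 61 71
f 69 71 70
f 70 71 72
f 70 72 64
f 71 61 73
f 71 73 72
f 72 73 74
f 72 74 64
f 73 61 75
f 73 75 74
f 74 75 76
f 74 76 64
f 75 61 77
f 75 77 76
f 76 77 78
f 76 78 64
f 77 61 79
f 77 79 78
f 78 79 80
f 78 80 64
f 79 61 62
f 79 62 80
f 80 62 63
f 80 63 64
f 82 84 81
f 85 82 81
f 81 84 83
f 83 85 81
f 82 88 84
f 86 82 85
f 86 88 82
f 84 88 83
f 87 85 83
f 83 88 87
f 87 86 85
f 88 86 87
f 90 92 89
f 93 90 89
f 89 92 91
f 91 93 89
f 90 96 92
f 94 90 93
f 94 96 90
f 92 96 91
f 95 93 91
f 91 96 95
f 95 94 93
f 96 94 95



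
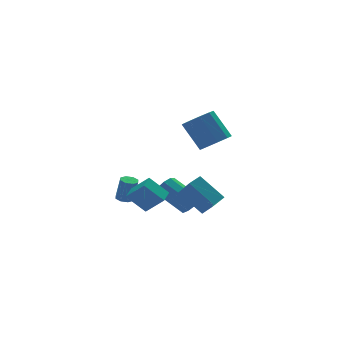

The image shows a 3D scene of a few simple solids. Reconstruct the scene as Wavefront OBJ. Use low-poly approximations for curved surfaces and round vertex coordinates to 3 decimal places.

v 0.748 -1.923 2.175
v 1.397 -1.172 1.864
v 0.861 -0.026 3.515
v 0.212 -0.777 3.825
v 0.753 -1.068 1.582
v 0.216 0.078 3.233
v 0.106 -1.364 1.578
v -0.431 -0.218 3.228
v -0.24 -1.922 1.852
v -0.777 -0.776 3.503
v -0.124 -2.48 2.278
v -0.661 -1.334 3.928
v 0.401 -2.778 2.655
v -0.136 -1.631 4.306
v 1.088 -2.675 2.807
v 0.551 -1.529 4.458
v 1.616 -2.221 2.664
v 1.08 -1.075 4.315
v 1.739 -1.627 2.291
v 1.202 -0.481 3.942
v -2.211 3.665 -3.935
v -1.775 4.031 -3.948
v -1.553 3.822 -2.398
v -1.989 3.455 -2.385
v -2.156 4.228 -3.867
v -1.934 4.019 -2.317
v -2.569 4.094 -3.826
v -2.347 3.885 -2.276
v -2.773 3.709 -3.849
v -2.55 3.5 -2.298
v -2.647 3.298 -3.922
v -2.425 3.089 -2.372
v -2.266 3.101 -4.003
v -2.044 2.892 -2.453
v -1.853 3.235 -4.044
v -1.631 3.026 -2.494
v -1.65 3.62 -4.022
v -1.427 3.411 -2.471
v -3.07 1.776 -2.787
v -2.358 0.839 -1.644
v -2.366 2.498 -2.633
v -1.655 1.561 -1.49
v -2.125 1.099 -3.93
v -1.414 0.162 -2.787
v -1.422 1.821 -3.776
v -0.71 0.884 -2.633
v 1.188 1.749 -4.428
v 1.811 1.732 -3.91
v 1.015 3.514 -2.895
v 0.392 3.531 -3.412
v 1.939 2.041 -4.352
v 1.144 3.823 -3.336
v 1.716 2.214 -4.829
v 0.921 3.996 -3.813
v 1.246 2.169 -5.118
v 0.45 3.951 -4.102
v 0.749 1.927 -5.085
v -0.047 3.709 -4.069
v 0.457 1.603 -4.744
v -0.339 3.384 -3.728
v 0.507 1.346 -4.255
v -0.289 3.128 -3.239
v 0.876 1.279 -3.847
v 0.08 3.06 -2.831
v 1.391 1.431 -3.711
v 0.595 3.213 -2.695
v -0.279 -3.613 -1.733
v -1.113 -2.317 -0.427
v -0.373 -2.453 -2.945
v -1.207 -1.157 -1.639
v 0.567 -3.303 -1.501
v -0.267 -2.007 -0.195
v 0.473 -2.143 -2.713
v -0.361 -0.847 -1.407
f 2 1 5
f 2 5 3
f 3 5 6
f 3 6 4
f 5 1 7
f 5 7 6
f 6 7 8
f 6 8 4
f 7 1 9
f 7 9 8
f 8 9 10
f 8 10 4
f 9 1 11
f 9 11 10
f 10 11 12
f 10 12 4
f 11 1 13
f 11 13 12
f 12 13 14
f 12 14 4
f 13 1 15
f 13 15 14
f 14 15 16
f 14 16 4
f 15 1 17
f 15 17 16
f 16 17 18
f 16 18 4
f 17 1 19
f 17 19 18
f 18 19 20
f 18 20 4
f 19 1 2
f 19 2 20
f 20 2 3
f 20 3 4
f 22 21 25
f 22 25 23
f 23 25 26
f 23 26 24
f 25 21 27
f 25 27 26
f 26 27 28
f 26 28 24
f 27 21 29
f 27 29 28
f 28 29 30
f 28 30 24
f 29 21 31
f 29 31 30
f 30 31 32
f 30 32 24
f 31 21 33
f 31 33 32
f 32 33 34
f 32 34 24
f 33 21 35
f 33 35 34
f 34 35 36
f 34 36 24
f 35 21 37
f 35 37 36
f 36 37 38
f 36 38 24
f 37 21 22
f 37 22 38
f 38 22 23
f 38 23 24
f 40 42 39
f 43 40 39
f 39 42 41
f 41 43 39
f 40 46 42
f 44 40 43
f 44 46 40
f 42 46 41
f 45 43 41
f 41 46 45
f 45 44 43
f 46 44 45
f 48 47 51
f 48 51 49
f 49 51 52
f 49 52 50
f 51 47 53
f 51 53 52
f 52 53 54
f 52 54 50
f 53 47 55
f 53 55 54
f 54 55 56
f 54 56 50
f 55 47 57
f 55 57 56
f 56 57 58
f 56 58 50
f 57 47 59
f 57 59 58
f 58 59 60
f 58 60 50
f 59 47 61
f 59 61 60
f 60 61 62
f 60 62 50
f 61 47 63
f 61 63 62
f 62 63 64
f 62 64 50
f 63 47 65
f 63 65 64
f 64 65 66
f 64 66 50
f 65 47 48
f 65 48 66
f 66 48 49
f 66 49 50
f 68 70 67
f 71 68 67
f 67 70 69
f 69 71 67
f 68 74 70
f 72 68 71
f 72 74 68
f 70 74 69
f 73 71 69
f 69 74 73
f 73 72 71
f 74 72 73



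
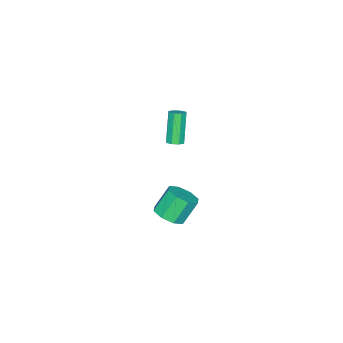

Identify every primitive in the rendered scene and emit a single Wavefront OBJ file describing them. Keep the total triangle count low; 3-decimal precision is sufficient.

v -2.429 -1.181 -3.779
v -1.772 -0.457 -3.621
v -2.594 -0.016 -2.224
v -3.251 -0.739 -2.381
v -2.361 -0.228 -4.039
v -3.183 0.213 -2.642
v -2.99 -0.557 -4.305
v -3.812 -0.116 -2.908
v -3.29 -1.252 -4.262
v -4.112 -0.81 -2.865
v -3.086 -1.904 -3.936
v -3.908 -1.463 -2.539
v -2.497 -2.133 -3.518
v -3.319 -1.692 -2.121
v -1.868 -1.804 -3.252
v -2.69 -1.363 -1.855
v -1.568 -1.11 -3.295
v -2.39 -0.668 -1.898
v -2.361 -0.722 2.766
v -2.116 -0.321 2.965
v -2.955 -0.697 4.753
v -3.199 -1.098 4.554
v -2.467 -0.226 2.821
v -3.305 -0.602 4.608
v -2.755 -0.422 2.645
v -3.593 -0.798 4.432
v -2.812 -0.793 2.54
v -3.651 -1.17 4.327
v -2.605 -1.123 2.567
v -3.444 -1.499 4.355
v -2.255 -1.218 2.712
v -3.093 -1.594 4.499
v -1.967 -1.022 2.888
v -2.805 -1.398 4.675
v -1.909 -0.65 2.993
v -2.748 -1.027 4.78
f 2 1 5
f 2 5 3
f 3 5 6
f 3 6 4
f 5 1 7
f 5 7 6
f 6 7 8
f 6 8 4
f 7 1 9
f 7 9 8
f 8 9 10
f 8 10 4
f 9 1 11
f 9 11 10
f 10 11 12
f 10 12 4
f 11 1 13
f 11 13 12
f 12 13 14
f 12 14 4
f 13 1 15
f 13 15 14
f 14 15 16
f 14 16 4
f 15 1 17
f 15 17 16
f 16 17 18
f 16 18 4
f 17 1 2
f 17 2 18
f 18 2 3
f 18 3 4
f 20 19 23
f 20 23 21
f 21 23 24
f 21 24 22
f 23 19 25
f 23 25 24
f 24 25 26
f 24 26 22
f 25 19 27
f 25 27 26
f 26 27 28
f 26 28 22
f 27 19 29
f 27 29 28
f 28 29 30
f 28 30 22
f 29 19 31
f 29 31 30
f 30 31 32
f 30 32 22
f 31 19 33
f 31 33 32
f 32 33 34
f 32 34 22
f 33 19 35
f 33 35 34
f 34 35 36
f 34 36 22
f 35 19 20
f 35 20 36
f 36 20 21
f 36 21 22



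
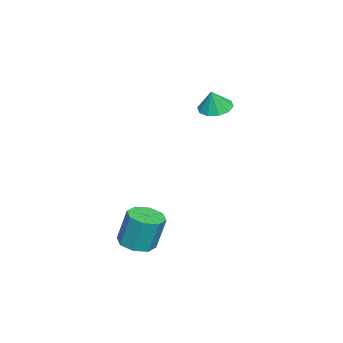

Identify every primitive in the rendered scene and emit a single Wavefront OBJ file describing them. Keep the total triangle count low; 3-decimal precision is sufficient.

v -1.568 2.279 3.443
v -0.928 2.579 3.262
v -1.252 2.181 4.397
v -1.206 2.91 3.388
v -1.623 3.001 3.535
v -2.019 2.816 3.647
v -2.242 2.425 3.681
v -2.208 1.979 3.624
v -1.93 1.647 3.498
v -1.513 1.557 3.351
v -1.117 1.742 3.239
v -0.894 2.132 3.205
v 3.419 0.448 -1.899
v 3.899 1.044 -2.051
v 3.881 1.447 -0.534
v 3.401 0.852 -0.381
v 3.324 1.196 -2.099
v 3.306 1.6 -0.581
v 2.804 0.911 -2.029
v 2.787 1.314 -0.512
v 2.645 0.354 -1.883
v 2.627 0.758 -0.365
v 2.939 -0.147 -1.746
v 2.921 0.256 -0.229
v 3.514 -0.3 -1.699
v 3.496 0.104 -0.181
v 4.033 -0.014 -1.768
v 4.016 0.389 -0.251
v 4.193 0.542 -1.915
v 4.175 0.946 -0.397
f 2 1 4
f 2 4 3
f 4 1 5
f 4 5 3
f 5 1 6
f 5 6 3
f 6 1 7
f 6 7 3
f 7 1 8
f 7 8 3
f 8 1 9
f 8 9 3
f 9 1 10
f 9 10 3
f 10 1 11
f 10 11 3
f 11 1 12
f 11 12 3
f 12 1 2
f 12 2 3
f 14 13 17
f 14 17 15
f 15 17 18
f 15 18 16
f 17 13 19
f 17 19 18
f 18 19 20
f 18 20 16
f 19 13 21
f 19 21 20
f 20 21 22
f 20 22 16
f 21 13 23
f 21 23 22
f 22 23 24
f 22 24 16
f 23 13 25
f 23 25 24
f 24 25 26
f 24 26 16
f 25 13 27
f 25 27 26
f 26 27 28
f 26 28 16
f 27 13 29
f 27 29 28
f 28 29 30
f 28 30 16
f 29 13 14
f 29 14 30
f 30 14 15
f 30 15 16



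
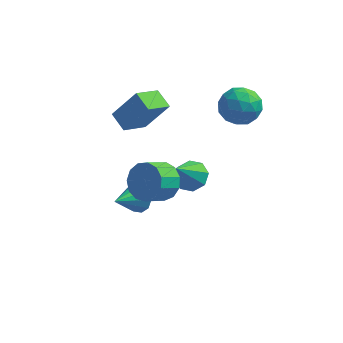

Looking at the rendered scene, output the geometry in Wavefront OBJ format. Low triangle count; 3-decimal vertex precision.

v -0.333 0.959 -0.842
v 0.073 1.561 -0.294
v -0.807 -0.199 0.782
v -0.602 1.702 -0.391
v -1.12 1.408 -0.751
v -1.177 0.85 -1.165
v -0.74 0.357 -1.39
v -0.065 0.216 -1.293
v 0.453 0.51 -0.933
v 0.51 1.068 -0.519
v -3.62 0.717 2.263
v -2.462 0.984 3.909
v -4.398 1.429 2.695
v -3.24 1.697 4.34
v -2.88 1.963 1.54
v -1.722 2.231 3.185
v -3.658 2.676 1.971
v -2.5 2.943 3.617
v 0.801 2.879 4.175
v 1.737 3.449 3.839
v 1.683 1.271 3.901
v 2.619 1.841 3.565
v 2.286 1.88 4.661
v 1.741 2.874 4.831
v 1.679 1.846 2.909
v 1.134 2.84 3.079
v 2.28 2.811 3.057
v 2.655 2.832 4.14
v 0.765 1.888 3.6
v 1.14 1.909 4.683
v 1.192 3.305 4.031
v 2.228 1.415 3.709
v 2.032 1.438 4.353
v 2.583 1.773 4.156
v 1.194 2.967 4.614
v 1.744 3.302 4.416
v 2.067 2.38 4.9
v 1.676 1.418 3.324
v 2.226 1.753 3.126
v 0.837 2.947 3.584
v 1.388 3.282 3.387
v 1.353 2.34 2.84
v 2.061 3.265 3.374
v 2.579 2.32 3.213
v 2.027 2.323 2.828
v 1.706 2.907 2.927
v 2.281 3.278 4.011
v 2.799 2.332 3.85
v 2.604 2.355 4.494
v 2.284 2.94 4.593
v 2.6 2.902 3.551
v 0.621 2.388 3.89
v 1.139 1.442 3.729
v 1.136 1.78 3.147
v 0.816 2.365 3.246
v 0.841 2.4 4.527
v 1.359 1.455 4.366
v 1.714 1.813 4.813
v 1.393 2.397 4.912
v 0.82 1.818 4.189
v -0.939 -2.222 1.73
v -0.238 -2.956 1.423
v -0.88 -3.871 2.143
v -1.581 -3.138 2.45
v -0.02 -2.714 1.924
v -0.663 -3.63 2.644
v -0.094 -2.317 2.364
v -0.737 -3.232 3.083
v -0.436 -1.889 2.602
v -1.079 -2.805 3.322
v -0.938 -1.567 2.564
v -1.581 -2.483 3.283
v -1.44 -1.453 2.261
v -2.082 -2.369 2.98
v -1.783 -1.584 1.789
v -2.425 -2.499 2.509
v -1.857 -1.916 1.299
v -2.5 -2.832 2.018
v -1.641 -2.346 0.946
v -2.283 -3.262 1.665
v -1.201 -2.737 0.841
v -1.843 -3.652 1.561
v -0.678 -2.964 1.019
v -1.32 -3.88 1.739
v -2.776 0.028 -2.326
v -2.032 -0.243 -2.019
v -3.584 -1.268 -1.514
v -2.235 0.099 -1.675
v -2.644 0.414 -1.58
v -3.105 0.581 -1.77
v -3.44 0.537 -2.172
v -3.521 0.299 -2.634
v -3.318 -0.042 -2.977
v -2.908 -0.357 -3.072
v -2.448 -0.524 -2.882
v -2.113 -0.481 -2.48
f 2 1 4
f 2 4 3
f 4 1 5
f 4 5 3
f 5 1 6
f 5 6 3
f 6 1 7
f 6 7 3
f 7 1 8
f 7 8 3
f 8 1 9
f 8 9 3
f 9 1 10
f 9 10 3
f 10 1 2
f 10 2 3
f 12 14 11
f 15 12 11
f 11 14 13
f 13 15 11
f 12 18 14
f 16 12 15
f 16 18 12
f 14 18 13
f 17 15 13
f 13 18 17
f 17 16 15
f 18 16 17
f 19 56 35
f 56 30 59
f 35 59 24
f 56 59 35
f 19 35 31
f 35 24 36
f 31 36 20
f 35 36 31
f 19 31 40
f 31 20 41
f 40 41 26
f 31 41 40
f 19 40 52
f 40 26 55
f 52 55 29
f 40 55 52
f 19 52 56
f 52 29 60
f 56 60 30
f 52 60 56
f 20 36 47
f 36 24 50
f 47 50 28
f 36 50 47
f 24 59 37
f 59 30 58
f 37 58 23
f 59 58 37
f 30 60 57
f 60 29 53
f 57 53 21
f 60 53 57
f 29 55 54
f 55 26 42
f 54 42 25
f 55 42 54
f 26 41 46
f 41 20 43
f 46 43 27
f 41 43 46
f 22 48 34
f 48 28 49
f 34 49 23
f 48 49 34
f 22 34 32
f 34 23 33
f 32 33 21
f 34 33 32
f 22 32 39
f 32 21 38
f 39 38 25
f 32 38 39
f 22 39 44
f 39 25 45
f 44 45 27
f 39 45 44
f 22 44 48
f 44 27 51
f 48 51 28
f 44 51 48
f 23 49 37
f 49 28 50
f 37 50 24
f 49 50 37
f 21 33 57
f 33 23 58
f 57 58 30
f 33 58 57
f 25 38 54
f 38 21 53
f 54 53 29
f 38 53 54
f 27 45 46
f 45 25 42
f 46 42 26
f 45 42 46
f 28 51 47
f 51 27 43
f 47 43 20
f 51 43 47
f 62 61 65
f 62 65 63
f 63 65 66
f 63 66 64
f 65 61 67
f 65 67 66
f 66 67 68
f 66 68 64
f 67 61 69
f 67 69 68
f 68 69 70
f 68 70 64
f 69 61 71
f 69 71 70
f 70 71 72
f 70 72 64
f 71 61 73
f 71 73 72
f 72 73 74
f 72 74 64
f 73 61 75
f 73 75 74
f 74 75 76
f 74 76 64
f 75 61 77
f 75 77 76
f 76 77 78
f 76 78 64
f 77 61 79
f 77 79 78
f 78 79 80
f 78 80 64
f 79 61 81
f 79 81 80
f 80 81 82
f 80 82 64
f 81 61 83
f 81 83 82
f 82 83 84
f 82 84 64
f 83 61 62
f 83 62 84
f 84 62 63
f 84 63 64
f 86 85 88
f 86 88 87
f 88 85 89
f 88 89 87
f 89 85 90
f 89 90 87
f 90 85 91
f 90 91 87
f 91 85 92
f 91 92 87
f 92 85 93
f 92 93 87
f 93 85 94
f 93 94 87
f 94 85 95
f 94 95 87
f 95 85 96
f 95 96 87
f 96 85 86
f 96 86 87



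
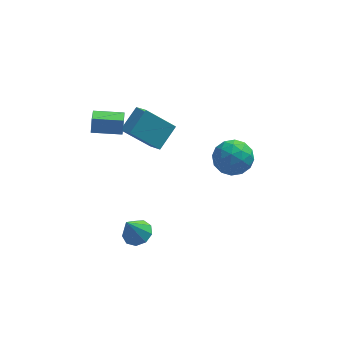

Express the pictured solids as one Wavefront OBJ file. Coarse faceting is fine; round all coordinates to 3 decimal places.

v 3.641 4.253 -3.472
v 4.642 3.798 -4.07
v 3.218 2.402 -2.77
v 4.219 1.947 -3.368
v 4.369 2.708 -2.386
v 4.631 3.852 -2.82
v 3.229 2.348 -4.02
v 3.491 3.492 -4.454
v 4.387 2.62 -4.408
v 5.092 2.843 -3.399
v 2.768 3.357 -3.441
v 3.473 3.58 -2.432
v 4.178 4.188 -3.833
v 3.682 2.012 -3.007
v 3.77 2.459 -2.43
v 4.358 2.192 -2.781
v 4.172 4.22 -3.098
v 4.76 3.952 -3.449
v 4.6 3.312 -2.46
v 3.1 2.248 -3.391
v 3.688 1.98 -3.742
v 3.502 4.008 -4.059
v 4.09 3.741 -4.41
v 3.26 2.888 -4.38
v 4.617 3.228 -4.383
v 4.369 2.14 -3.97
v 3.787 2.376 -4.354
v 3.941 3.049 -4.609
v 5.031 3.359 -3.79
v 4.783 2.271 -3.377
v 4.871 2.718 -2.8
v 5.025 3.391 -3.055
v 4.882 2.667 -3.988
v 3.077 3.929 -3.463
v 2.829 2.841 -3.05
v 2.835 2.809 -3.785
v 2.989 3.482 -4.04
v 3.491 4.06 -2.87
v 3.243 2.972 -2.457
v 3.919 3.151 -2.231
v 4.073 3.824 -2.486
v 2.978 3.533 -2.852
v -2.365 1.444 1.244
v -1.879 0.452 1.967
v -1.457 2.54 2.137
v -0.971 1.548 2.86
v -0.769 1.232 -0.12
v -0.283 0.24 0.603
v 0.139 2.328 0.773
v 0.625 1.336 1.496
v -1.669 -3.414 -2.97
v -0.9 -3.738 -2.76
v -2.251 -3.826 -1.47
v -0.925 -3.169 -2.614
v -1.298 -2.715 -2.634
v -1.845 -2.588 -2.811
v -2.309 -2.847 -3.063
v -2.474 -3.372 -3.27
v -2.262 -3.917 -3.338
v -1.773 -4.227 -3.233
v -1.235 -4.156 -3.005
v -3.959 0.501 2.063
v -3.88 0.778 3
v -3.879 1.522 1.755
v -3.8 1.799 2.691
v -2.28 0.341 1.969
v -2.201 0.618 2.905
v -2.2 1.362 1.66
v -2.121 1.639 2.597
f 1 38 17
f 38 12 41
f 17 41 6
f 38 41 17
f 1 17 13
f 17 6 18
f 13 18 2
f 17 18 13
f 1 13 22
f 13 2 23
f 22 23 8
f 13 23 22
f 1 22 34
f 22 8 37
f 34 37 11
f 22 37 34
f 1 34 38
f 34 11 42
f 38 42 12
f 34 42 38
f 2 18 29
f 18 6 32
f 29 32 10
f 18 32 29
f 6 41 19
f 41 12 40
f 19 40 5
f 41 40 19
f 12 42 39
f 42 11 35
f 39 35 3
f 42 35 39
f 11 37 36
f 37 8 24
f 36 24 7
f 37 24 36
f 8 23 28
f 23 2 25
f 28 25 9
f 23 25 28
f 4 30 16
f 30 10 31
f 16 31 5
f 30 31 16
f 4 16 14
f 16 5 15
f 14 15 3
f 16 15 14
f 4 14 21
f 14 3 20
f 21 20 7
f 14 20 21
f 4 21 26
f 21 7 27
f 26 27 9
f 21 27 26
f 4 26 30
f 26 9 33
f 30 33 10
f 26 33 30
f 5 31 19
f 31 10 32
f 19 32 6
f 31 32 19
f 3 15 39
f 15 5 40
f 39 40 12
f 15 40 39
f 7 20 36
f 20 3 35
f 36 35 11
f 20 35 36
f 9 27 28
f 27 7 24
f 28 24 8
f 27 24 28
f 10 33 29
f 33 9 25
f 29 25 2
f 33 25 29
f 44 46 43
f 47 44 43
f 43 46 45
f 45 47 43
f 44 50 46
f 48 44 47
f 48 50 44
f 46 50 45
f 49 47 45
f 45 50 49
f 49 48 47
f 50 48 49
f 52 51 54
f 52 54 53
f 54 51 55
f 54 55 53
f 55 51 56
f 55 56 53
f 56 51 57
f 56 57 53
f 57 51 58
f 57 58 53
f 58 51 59
f 58 59 53
f 59 51 60
f 59 60 53
f 60 51 61
f 60 61 53
f 61 51 52
f 61 52 53
f 63 65 62
f 66 63 62
f 62 65 64
f 64 66 62
f 63 69 65
f 67 63 66
f 67 69 63
f 65 69 64
f 68 66 64
f 64 69 68
f 68 67 66
f 69 67 68



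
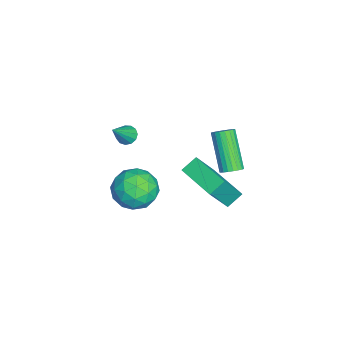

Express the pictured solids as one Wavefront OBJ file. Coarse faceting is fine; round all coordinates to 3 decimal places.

v 1.261 -2.295 0.787
v 1.679 -2.323 0.445
v 2.279 -2.845 2.073
v 1.682 -2.042 0.562
v 1.552 -1.842 0.751
v 1.33 -1.785 0.95
v 1.086 -1.891 1.098
v 0.897 -2.125 1.147
v 0.825 -2.413 1.082
v 0.891 -2.663 0.922
v 1.074 -2.797 0.72
v 1.317 -2.772 0.539
v 1.543 -2.595 0.436
v -0.211 1.675 -3.028
v 0.703 0.871 -1.207
v 1.395 3.076 -3.215
v 2.309 2.273 -1.395
v 0.291 1.027 -3.565
v 1.205 0.224 -1.745
v 1.897 2.429 -3.753
v 2.811 1.625 -1.932
v 4.293 2.656 1.377
v 4.668 2.314 1.589
v 3.343 1.843 3.175
v 2.967 2.184 2.963
v 4.72 2.512 1.691
v 3.395 2.041 3.278
v 4.699 2.735 1.74
v 3.373 2.263 3.326
v 4.607 2.944 1.725
v 3.281 2.472 3.311
v 4.46 3.103 1.65
v 3.135 2.631 3.236
v 4.285 3.185 1.528
v 2.96 2.713 3.114
v 4.111 3.175 1.38
v 2.786 2.704 2.966
v 3.969 3.076 1.231
v 2.644 2.604 2.817
v 3.882 2.904 1.108
v 2.557 2.432 2.694
v 3.866 2.689 1.031
v 2.541 2.217 2.617
v 3.925 2.468 1.014
v 2.599 1.997 2.6
v 4.046 2.28 1.059
v 2.721 1.809 2.646
v 4.211 2.157 1.16
v 2.885 1.685 2.746
v 4.389 2.12 1.298
v 3.064 1.649 2.884
v 4.551 2.176 1.45
v 3.226 1.704 3.036
v 1.304 -0.799 -3.304
v 1.687 -1.308 -2.264
v 1.073 -2.592 -4.096
v 1.456 -3.101 -3.056
v 0.379 -2.53 -3.095
v 0.522 -1.422 -2.605
v 2.238 -2.478 -3.755
v 2.381 -1.37 -3.265
v 2.265 -2.346 -2.543
v 1.116 -2.378 -2.135
v 1.644 -1.522 -4.225
v 0.495 -1.554 -3.817
v 1.516 -0.896 -2.714
v 1.244 -3.004 -3.646
v 0.611 -2.668 -3.668
v 0.836 -2.967 -3.057
v 0.831 -0.963 -2.915
v 1.056 -1.262 -2.304
v 0.287 -1.981 -2.792
v 1.704 -2.638 -4.056
v 1.929 -2.937 -3.445
v 1.924 -0.933 -3.303
v 2.149 -1.232 -2.692
v 2.473 -1.919 -3.568
v 2.081 -1.805 -2.267
v 1.945 -2.859 -2.733
v 2.404 -2.493 -3.143
v 2.488 -1.842 -2.856
v 1.405 -1.824 -2.027
v 1.27 -2.878 -2.493
v 0.636 -2.542 -2.515
v 0.72 -1.891 -2.228
v 1.745 -2.434 -2.191
v 1.49 -1.022 -3.867
v 1.355 -2.076 -4.333
v 2.04 -2.009 -4.132
v 2.124 -1.358 -3.845
v 0.815 -1.041 -3.627
v 0.679 -2.095 -4.093
v 0.272 -2.058 -3.504
v 0.356 -1.407 -3.217
v 1.015 -1.466 -4.169
f 2 1 4
f 2 4 3
f 4 1 5
f 4 5 3
f 5 1 6
f 5 6 3
f 6 1 7
f 6 7 3
f 7 1 8
f 7 8 3
f 8 1 9
f 8 9 3
f 9 1 10
f 9 10 3
f 10 1 11
f 10 11 3
f 11 1 12
f 11 12 3
f 12 1 13
f 12 13 3
f 13 1 2
f 13 2 3
f 15 17 14
f 18 15 14
f 14 17 16
f 16 18 14
f 15 21 17
f 19 15 18
f 19 21 15
f 17 21 16
f 20 18 16
f 16 21 20
f 20 19 18
f 21 19 20
f 23 22 26
f 23 26 24
f 24 26 27
f 24 27 25
f 26 22 28
f 26 28 27
f 27 28 29
f 27 29 25
f 28 22 30
f 28 30 29
f 29 30 31
f 29 31 25
f 30 22 32
f 30 32 31
f 31 32 33
f 31 33 25
f 32 22 34
f 32 34 33
f 33 34 35
f 33 35 25
f 34 22 36
f 34 36 35
f 35 36 37
f 35 37 25
f 36 22 38
f 36 38 37
f 37 38 39
f 37 39 25
f 38 22 40
f 38 40 39
f 39 40 41
f 39 41 25
f 40 22 42
f 40 42 41
f 41 42 43
f 41 43 25
f 42 22 44
f 42 44 43
f 43 44 45
f 43 45 25
f 44 22 46
f 44 46 45
f 45 46 47
f 45 47 25
f 46 22 48
f 46 48 47
f 47 48 49
f 47 49 25
f 48 22 50
f 48 50 49
f 49 50 51
f 49 51 25
f 50 22 52
f 50 52 51
f 51 52 53
f 51 53 25
f 52 22 23
f 52 23 53
f 53 23 24
f 53 24 25
f 54 91 70
f 91 65 94
f 70 94 59
f 91 94 70
f 54 70 66
f 70 59 71
f 66 71 55
f 70 71 66
f 54 66 75
f 66 55 76
f 75 76 61
f 66 76 75
f 54 75 87
f 75 61 90
f 87 90 64
f 75 90 87
f 54 87 91
f 87 64 95
f 91 95 65
f 87 95 91
f 55 71 82
f 71 59 85
f 82 85 63
f 71 85 82
f 59 94 72
f 94 65 93
f 72 93 58
f 94 93 72
f 65 95 92
f 95 64 88
f 92 88 56
f 95 88 92
f 64 90 89
f 90 61 77
f 89 77 60
f 90 77 89
f 61 76 81
f 76 55 78
f 81 78 62
f 76 78 81
f 57 83 69
f 83 63 84
f 69 84 58
f 83 84 69
f 57 69 67
f 69 58 68
f 67 68 56
f 69 68 67
f 57 67 74
f 67 56 73
f 74 73 60
f 67 73 74
f 57 74 79
f 74 60 80
f 79 80 62
f 74 80 79
f 57 79 83
f 79 62 86
f 83 86 63
f 79 86 83
f 58 84 72
f 84 63 85
f 72 85 59
f 84 85 72
f 56 68 92
f 68 58 93
f 92 93 65
f 68 93 92
f 60 73 89
f 73 56 88
f 89 88 64
f 73 88 89
f 62 80 81
f 80 60 77
f 81 77 61
f 80 77 81
f 63 86 82
f 86 62 78
f 82 78 55
f 86 78 82



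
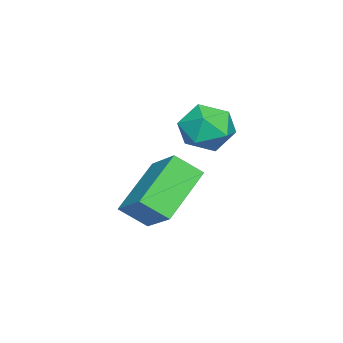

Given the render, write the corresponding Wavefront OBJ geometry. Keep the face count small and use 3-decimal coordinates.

v -0.185 2.577 0.039
v 0.361 2.69 -0.518
v -0.481 1.45 -0.482
v 0.065 1.563 -1.039
v 0.284 1.437 -0.292
v 0.467 2.133 0.03
v -0.587 2.007 -1.03
v -0.404 2.703 -0.708
v 0.113 2.338 -1.179
v 0.651 1.986 -0.722
v -0.771 2.154 -0.278
v -0.233 1.802 0.179
v 0.927 1.738 -1.888
v 1.108 1.075 -1.338
v 1.623 2.491 -1.209
v 1.804 1.828 -0.659
v 2.276 1.332 -2.821
v 2.457 0.669 -2.271
v 2.972 2.085 -2.142
v 3.153 1.422 -1.592
f 1 12 6
f 1 6 2
f 1 2 8
f 1 8 11
f 1 11 12
f 2 6 10
f 6 12 5
f 12 11 3
f 11 8 7
f 8 2 9
f 4 10 5
f 4 5 3
f 4 3 7
f 4 7 9
f 4 9 10
f 5 10 6
f 3 5 12
f 7 3 11
f 9 7 8
f 10 9 2
f 14 16 13
f 17 14 13
f 13 16 15
f 15 17 13
f 14 20 16
f 18 14 17
f 18 20 14
f 16 20 15
f 19 17 15
f 15 20 19
f 19 18 17
f 20 18 19



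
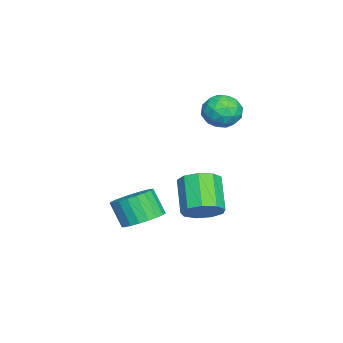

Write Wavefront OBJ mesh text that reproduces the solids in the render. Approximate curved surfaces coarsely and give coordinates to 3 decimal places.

v -2.075 1.803 1.188
v -1.079 1.507 1.023
v -2.101 0.913 2.637
v -1.105 0.617 2.472
v -1.324 1.619 2.703
v -1.308 2.169 1.808
v -1.872 0.251 1.852
v -1.856 0.801 0.957
v -0.954 0.548 1.434
v -0.616 1.393 1.96
v -2.564 1.027 1.7
v -2.226 1.872 2.226
v -1.575 1.734 0.978
v -1.605 0.686 2.682
v -1.734 1.275 2.817
v -1.149 1.101 2.721
v -1.71 2.123 1.439
v -1.124 1.949 1.343
v -1.268 2.014 2.33
v -2.056 0.471 2.317
v -1.47 0.297 2.221
v -2.031 1.319 0.939
v -1.446 1.145 0.843
v -1.912 0.406 1.33
v -0.916 0.996 1.123
v -0.931 0.472 1.975
v -1.381 0.257 1.611
v -1.372 0.581 1.084
v -0.717 1.493 1.432
v -0.732 0.969 2.284
v -0.861 1.558 2.42
v -0.852 1.882 1.893
v -0.643 0.929 1.674
v -2.448 1.451 1.376
v -2.463 0.927 2.228
v -2.328 0.538 1.767
v -2.319 0.862 1.24
v -2.249 1.948 1.685
v -2.264 1.424 2.537
v -1.808 1.839 2.576
v -1.799 2.163 2.049
v -2.537 1.491 1.986
v -0.007 0.626 -4.162
v 0.708 0.702 -3.369
v -0.778 0.249 -1.986
v -1.493 0.174 -2.778
v 0.398 1.354 -3.489
v -1.088 0.901 -2.106
v -0.102 1.665 -3.924
v -1.588 1.213 -2.54
v -0.557 1.491 -4.47
v -2.043 1.038 -3.086
v -0.755 0.912 -4.872
v -2.241 0.459 -3.488
v -0.603 0.199 -4.941
v -2.089 -0.253 -3.558
v -0.172 -0.313 -4.646
v -1.658 -0.766 -3.263
v 0.336 -0.386 -4.124
v -1.15 -0.839 -2.741
v 0.684 0.014 -3.62
v -0.802 -0.438 -2.237
v 2.318 -1.712 -3.668
v 3.322 -2.088 -3.535
v 2.906 -2.743 -2.24
v 1.902 -2.368 -2.372
v 3.343 -1.69 -3.327
v 2.927 -2.346 -2.032
v 3.186 -1.297 -3.178
v 2.77 -1.952 -1.883
v 2.88 -0.975 -3.114
v 2.464 -1.63 -1.819
v 2.476 -0.78 -3.145
v 2.06 -1.436 -1.85
v 2.045 -0.747 -3.267
v 1.629 -1.402 -1.972
v 1.661 -0.881 -3.458
v 1.245 -1.536 -2.163
v 1.391 -1.158 -3.685
v 0.975 -1.814 -2.39
v 1.281 -1.532 -3.909
v 0.865 -2.187 -2.614
v 1.35 -1.936 -4.092
v 0.934 -2.591 -2.796
v 1.587 -2.302 -4.201
v 1.171 -2.957 -2.905
v 1.95 -2.566 -4.218
v 1.534 -3.221 -2.922
v 2.377 -2.682 -4.139
v 1.96 -3.337 -2.844
v 2.793 -2.631 -3.98
v 2.377 -3.286 -2.684
v 3.127 -2.421 -3.766
v 2.711 -3.076 -2.471
f 1 38 17
f 38 12 41
f 17 41 6
f 38 41 17
f 1 17 13
f 17 6 18
f 13 18 2
f 17 18 13
f 1 13 22
f 13 2 23
f 22 23 8
f 13 23 22
f 1 22 34
f 22 8 37
f 34 37 11
f 22 37 34
f 1 34 38
f 34 11 42
f 38 42 12
f 34 42 38
f 2 18 29
f 18 6 32
f 29 32 10
f 18 32 29
f 6 41 19
f 41 12 40
f 19 40 5
f 41 40 19
f 12 42 39
f 42 11 35
f 39 35 3
f 42 35 39
f 11 37 36
f 37 8 24
f 36 24 7
f 37 24 36
f 8 23 28
f 23 2 25
f 28 25 9
f 23 25 28
f 4 30 16
f 30 10 31
f 16 31 5
f 30 31 16
f 4 16 14
f 16 5 15
f 14 15 3
f 16 15 14
f 4 14 21
f 14 3 20
f 21 20 7
f 14 20 21
f 4 21 26
f 21 7 27
f 26 27 9
f 21 27 26
f 4 26 30
f 26 9 33
f 30 33 10
f 26 33 30
f 5 31 19
f 31 10 32
f 19 32 6
f 31 32 19
f 3 15 39
f 15 5 40
f 39 40 12
f 15 40 39
f 7 20 36
f 20 3 35
f 36 35 11
f 20 35 36
f 9 27 28
f 27 7 24
f 28 24 8
f 27 24 28
f 10 33 29
f 33 9 25
f 29 25 2
f 33 25 29
f 44 43 47
f 44 47 45
f 45 47 48
f 45 48 46
f 47 43 49
f 47 49 48
f 48 49 50
f 48 50 46
f 49 43 51
f 49 51 50
f 50 51 52
f 50 52 46
f 51 43 53
f 51 53 52
f 52 53 54
f 52 54 46
f 53 43 55
f 53 55 54
f 54 55 56
f 54 56 46
f 55 43 57
f 55 57 56
f 56 57 58
f 56 58 46
f 57 43 59
f 57 59 58
f 58 59 60
f 58 60 46
f 59 43 61
f 59 61 60
f 60 61 62
f 60 62 46
f 61 43 44
f 61 44 62
f 62 44 45
f 62 45 46
f 64 63 67
f 64 67 65
f 65 67 68
f 65 68 66
f 67 63 69
f 67 69 68
f 68 69 70
f 68 70 66
f 69 63 71
f 69 71 70
f 70 71 72
f 70 72 66
f 71 63 73
f 71 73 72
f 72 73 74
f 72 74 66
f 73 63 75
f 73 75 74
f 74 75 76
f 74 76 66
f 75 63 77
f 75 77 76
f 76 77 78
f 76 78 66
f 77 63 79
f 77 79 78
f 78 79 80
f 78 80 66
f 79 63 81
f 79 81 80
f 80 81 82
f 80 82 66
f 81 63 83
f 81 83 82
f 82 83 84
f 82 84 66
f 83 63 85
f 83 85 84
f 84 85 86
f 84 86 66
f 85 63 87
f 85 87 86
f 86 87 88
f 86 88 66
f 87 63 89
f 87 89 88
f 88 89 90
f 88 90 66
f 89 63 91
f 89 91 90
f 90 91 92
f 90 92 66
f 91 63 93
f 91 93 92
f 92 93 94
f 92 94 66
f 93 63 64
f 93 64 94
f 94 64 65
f 94 65 66

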